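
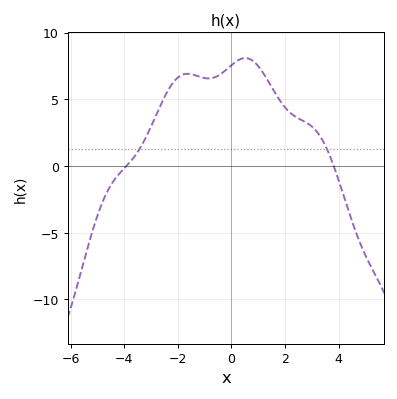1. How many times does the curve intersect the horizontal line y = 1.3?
2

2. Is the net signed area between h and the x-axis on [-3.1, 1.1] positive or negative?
positive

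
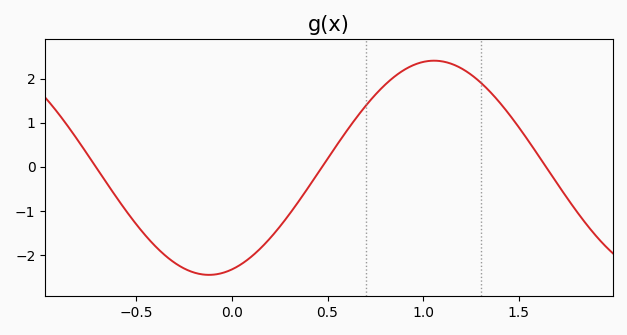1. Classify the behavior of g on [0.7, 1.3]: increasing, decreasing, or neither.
neither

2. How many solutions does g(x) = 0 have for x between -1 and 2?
3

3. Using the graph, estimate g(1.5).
0.898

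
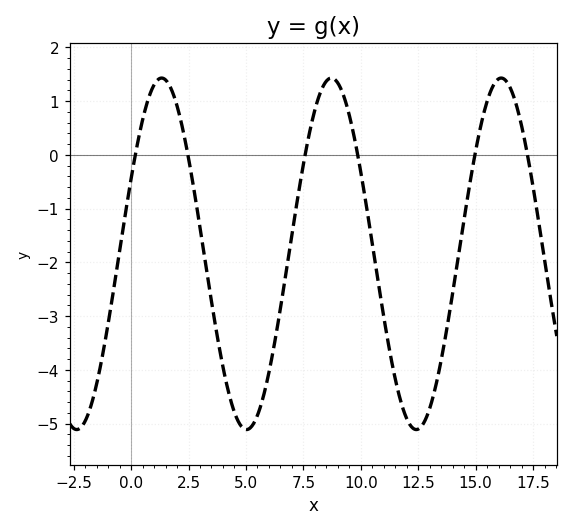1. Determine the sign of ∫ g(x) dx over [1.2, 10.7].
negative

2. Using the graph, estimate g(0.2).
0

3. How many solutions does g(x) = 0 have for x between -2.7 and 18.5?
6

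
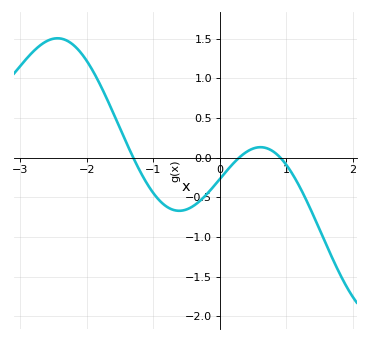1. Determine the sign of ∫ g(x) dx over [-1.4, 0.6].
negative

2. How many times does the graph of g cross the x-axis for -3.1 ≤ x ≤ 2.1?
3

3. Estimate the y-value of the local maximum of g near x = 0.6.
0.15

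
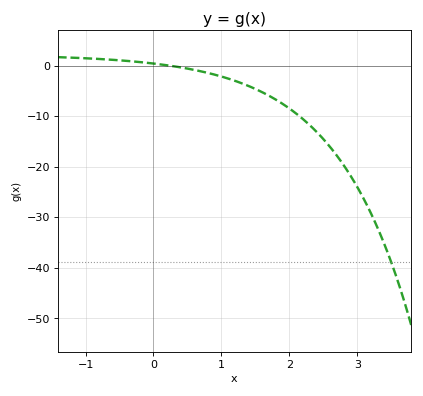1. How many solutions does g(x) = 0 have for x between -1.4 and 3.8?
1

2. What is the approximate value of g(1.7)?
-5.97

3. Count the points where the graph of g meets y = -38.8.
1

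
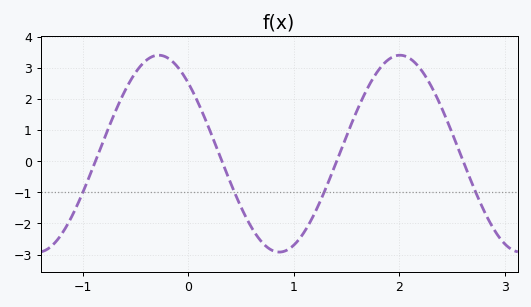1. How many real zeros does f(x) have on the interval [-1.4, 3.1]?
4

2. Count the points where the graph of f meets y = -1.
4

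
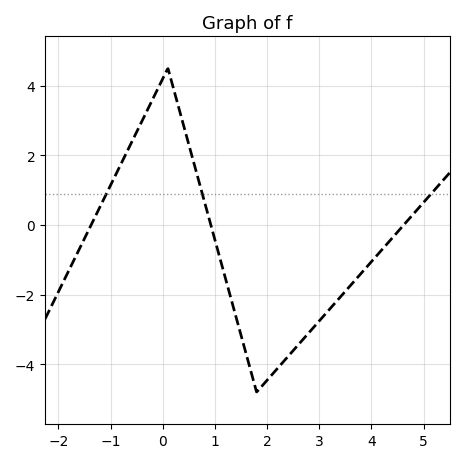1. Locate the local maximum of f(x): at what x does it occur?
0.1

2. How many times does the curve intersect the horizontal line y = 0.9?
3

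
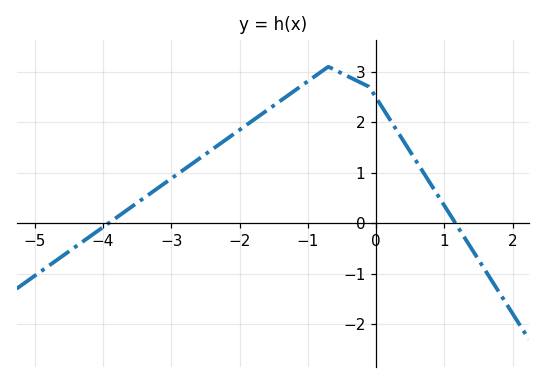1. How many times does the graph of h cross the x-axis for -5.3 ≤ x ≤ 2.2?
2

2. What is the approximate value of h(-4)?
-0.1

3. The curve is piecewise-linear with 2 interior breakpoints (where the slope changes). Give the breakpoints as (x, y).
(-0.7, 3.1); (-0.1, 2.7)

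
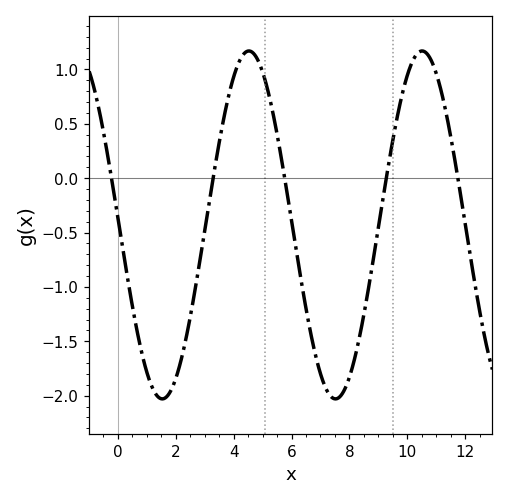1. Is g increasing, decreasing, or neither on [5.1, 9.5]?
neither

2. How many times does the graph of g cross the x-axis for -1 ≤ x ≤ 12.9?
5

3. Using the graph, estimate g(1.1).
-1.85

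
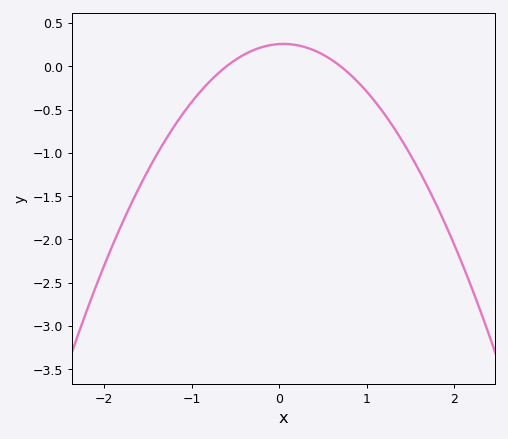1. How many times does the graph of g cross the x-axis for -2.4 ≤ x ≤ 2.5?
2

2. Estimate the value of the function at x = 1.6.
-1.21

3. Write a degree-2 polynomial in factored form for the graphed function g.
y = -0.61(x + 0.6)(x - 0.7)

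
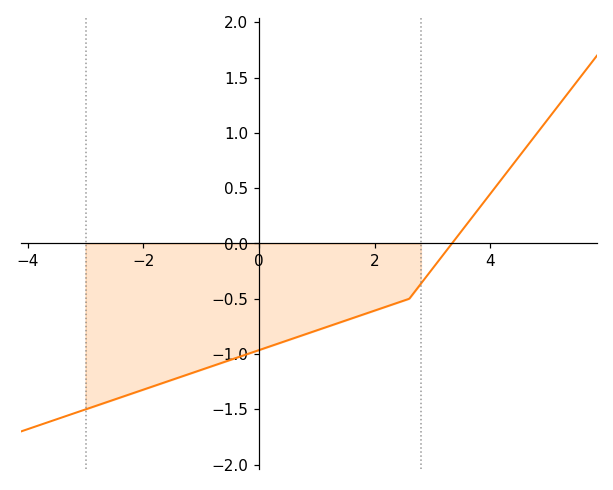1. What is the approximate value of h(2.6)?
-0.5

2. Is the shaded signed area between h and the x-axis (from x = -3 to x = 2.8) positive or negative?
negative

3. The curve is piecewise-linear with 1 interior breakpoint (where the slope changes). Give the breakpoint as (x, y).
(2.6, -0.5)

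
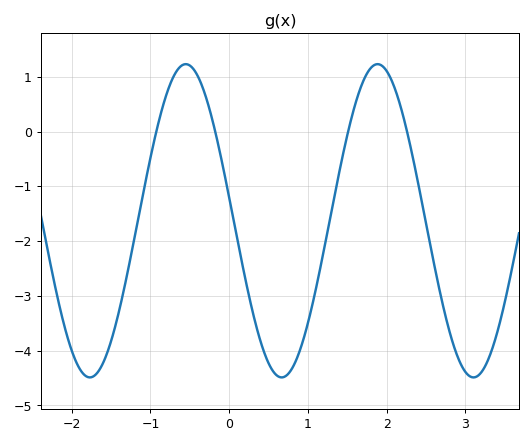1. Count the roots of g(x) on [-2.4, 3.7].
4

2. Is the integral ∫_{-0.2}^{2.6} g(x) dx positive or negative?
negative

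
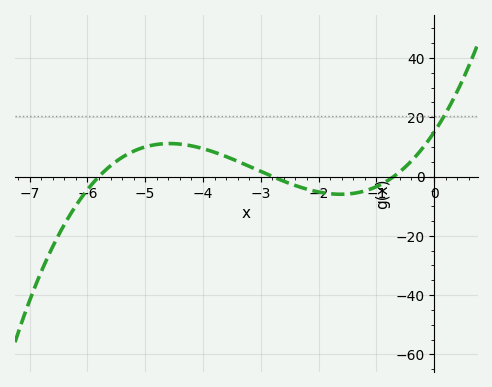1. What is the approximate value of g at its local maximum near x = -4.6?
11.1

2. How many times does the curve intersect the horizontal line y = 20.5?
1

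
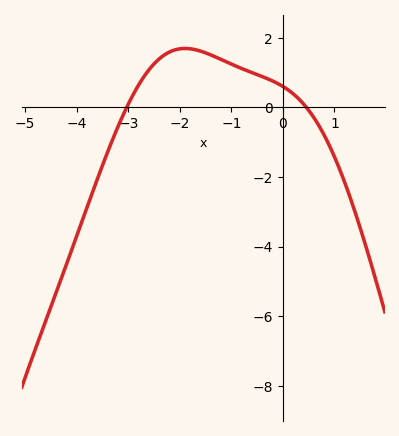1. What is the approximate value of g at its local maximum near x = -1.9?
1.69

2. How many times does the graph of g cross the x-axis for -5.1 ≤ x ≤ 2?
2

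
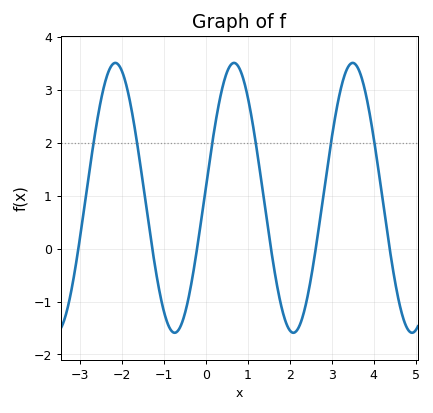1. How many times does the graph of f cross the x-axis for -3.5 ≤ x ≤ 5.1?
6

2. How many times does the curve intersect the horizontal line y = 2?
6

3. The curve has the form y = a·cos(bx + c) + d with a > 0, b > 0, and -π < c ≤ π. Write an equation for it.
y = 2.55cos(2.2x - 1.5) + 0.96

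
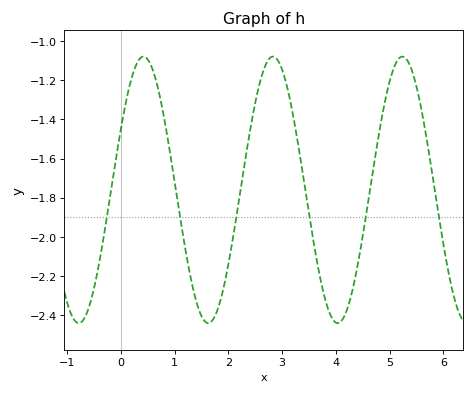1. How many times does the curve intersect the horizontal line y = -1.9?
6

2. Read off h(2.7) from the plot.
-1.12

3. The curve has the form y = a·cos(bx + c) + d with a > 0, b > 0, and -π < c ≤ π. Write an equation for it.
y = 0.68cos(2.61x - 1.1) - 1.76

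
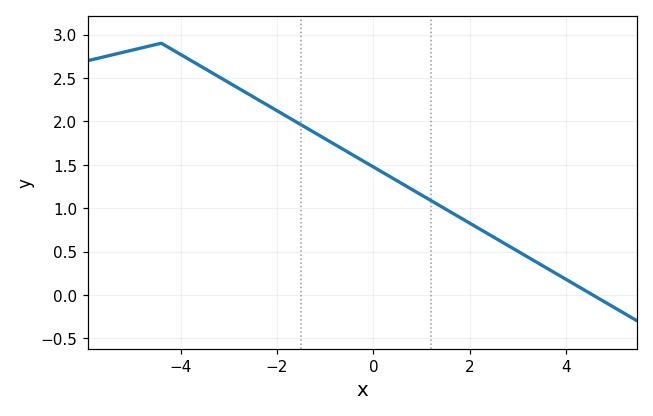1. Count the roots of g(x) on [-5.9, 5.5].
1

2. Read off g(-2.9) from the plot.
2.4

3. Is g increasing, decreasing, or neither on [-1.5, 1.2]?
decreasing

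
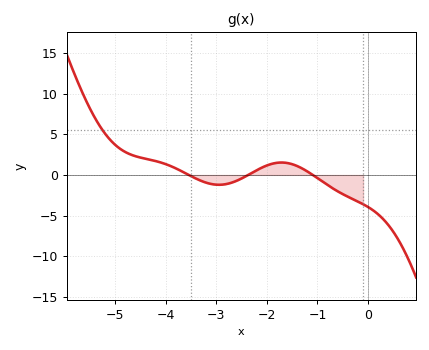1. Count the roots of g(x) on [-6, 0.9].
3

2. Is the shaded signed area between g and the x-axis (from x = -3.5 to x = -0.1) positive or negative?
negative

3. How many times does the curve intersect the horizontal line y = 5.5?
1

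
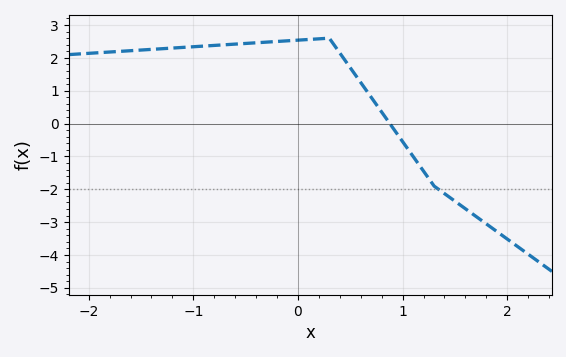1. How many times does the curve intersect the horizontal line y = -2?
1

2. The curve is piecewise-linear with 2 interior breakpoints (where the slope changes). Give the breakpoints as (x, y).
(0.3, 2.6); (1.3, -1.9)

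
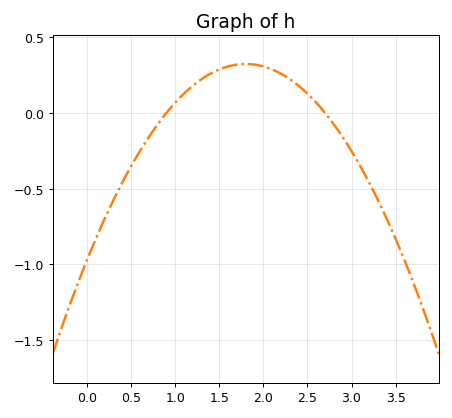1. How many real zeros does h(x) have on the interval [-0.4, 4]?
2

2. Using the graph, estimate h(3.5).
-0.832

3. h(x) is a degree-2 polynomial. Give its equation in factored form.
y = -0.4(x - 0.9)(x - 2.7)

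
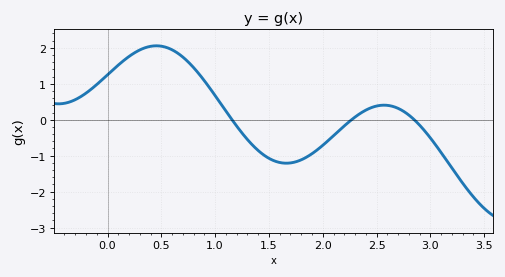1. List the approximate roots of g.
1.2, 2.3, 2.9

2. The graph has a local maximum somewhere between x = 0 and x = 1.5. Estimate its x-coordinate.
0.5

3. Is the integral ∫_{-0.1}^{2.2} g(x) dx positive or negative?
positive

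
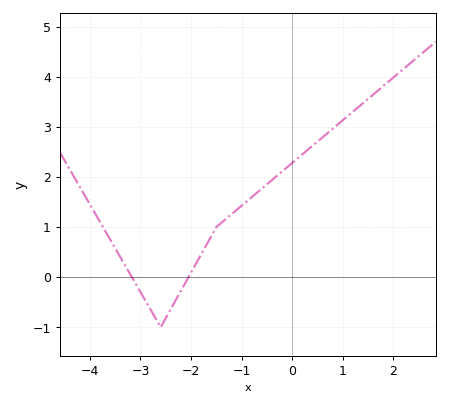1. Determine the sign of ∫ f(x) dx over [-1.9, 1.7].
positive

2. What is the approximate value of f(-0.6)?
1.77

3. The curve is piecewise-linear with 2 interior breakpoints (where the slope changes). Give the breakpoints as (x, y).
(-2.6, -1); (-1.5, 1)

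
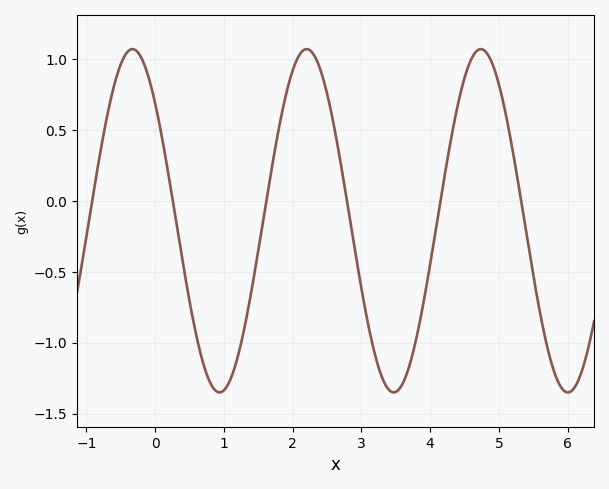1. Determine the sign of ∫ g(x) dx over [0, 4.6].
negative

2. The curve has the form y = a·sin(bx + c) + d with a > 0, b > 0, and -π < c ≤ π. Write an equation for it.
y = 1.21sin(2.48x + 2.39) - 0.14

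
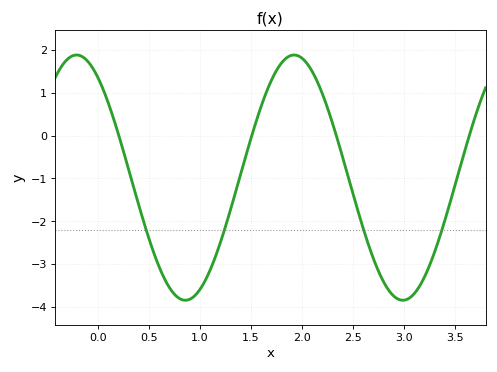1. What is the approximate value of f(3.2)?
-3.3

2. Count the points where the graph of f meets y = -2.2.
4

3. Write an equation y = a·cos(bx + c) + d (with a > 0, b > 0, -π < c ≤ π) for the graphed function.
y = 2.86cos(3x + 0.61) - 0.98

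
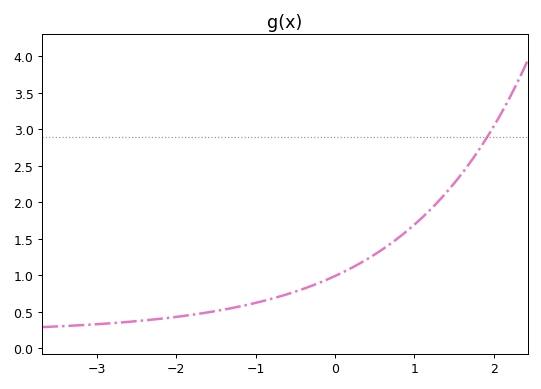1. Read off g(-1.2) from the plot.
0.55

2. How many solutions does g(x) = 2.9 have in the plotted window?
1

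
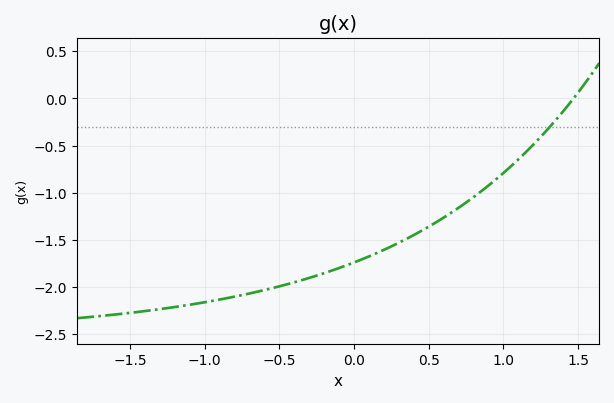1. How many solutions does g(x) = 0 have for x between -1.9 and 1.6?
1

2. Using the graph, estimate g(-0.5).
-1.99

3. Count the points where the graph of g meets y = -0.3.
1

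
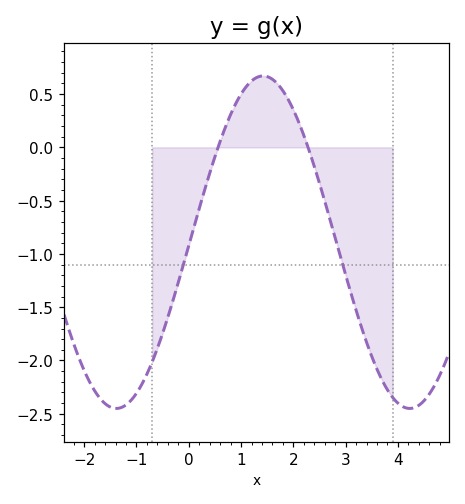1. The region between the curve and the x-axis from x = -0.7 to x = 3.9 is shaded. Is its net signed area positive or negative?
negative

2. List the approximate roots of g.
0.6, 2.3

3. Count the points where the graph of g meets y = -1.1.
2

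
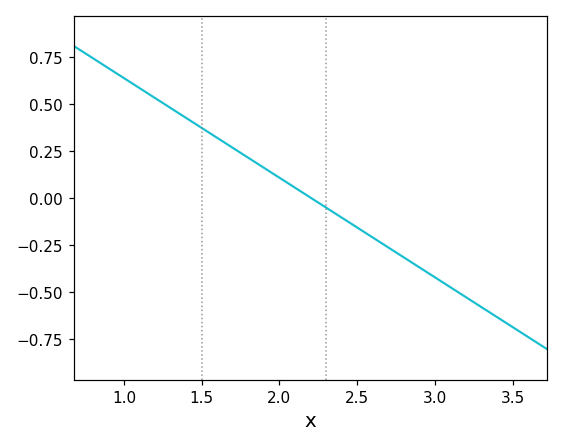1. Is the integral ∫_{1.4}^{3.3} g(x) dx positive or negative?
negative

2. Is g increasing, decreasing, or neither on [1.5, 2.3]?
decreasing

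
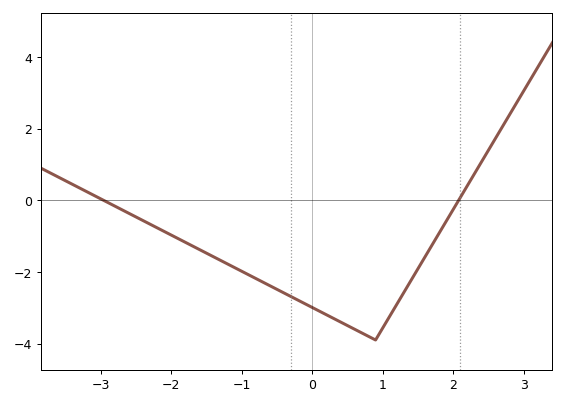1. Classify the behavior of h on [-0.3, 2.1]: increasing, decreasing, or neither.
neither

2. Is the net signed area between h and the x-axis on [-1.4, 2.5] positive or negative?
negative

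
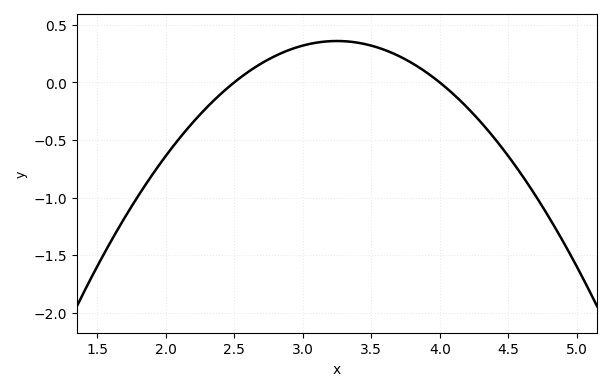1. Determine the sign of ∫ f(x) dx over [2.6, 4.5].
positive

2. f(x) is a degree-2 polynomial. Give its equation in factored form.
y = -0.64(x - 2.5)(x - 4)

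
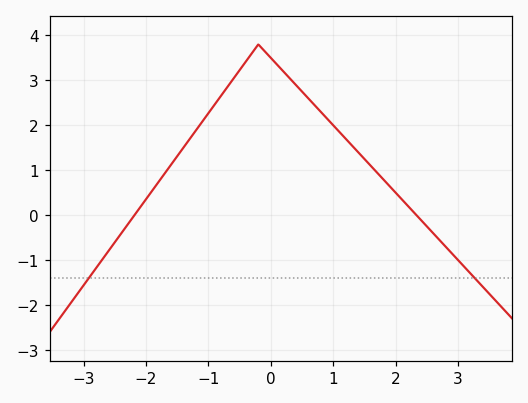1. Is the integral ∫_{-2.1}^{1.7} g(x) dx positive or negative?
positive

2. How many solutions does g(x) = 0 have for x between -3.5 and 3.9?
2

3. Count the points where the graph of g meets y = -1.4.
2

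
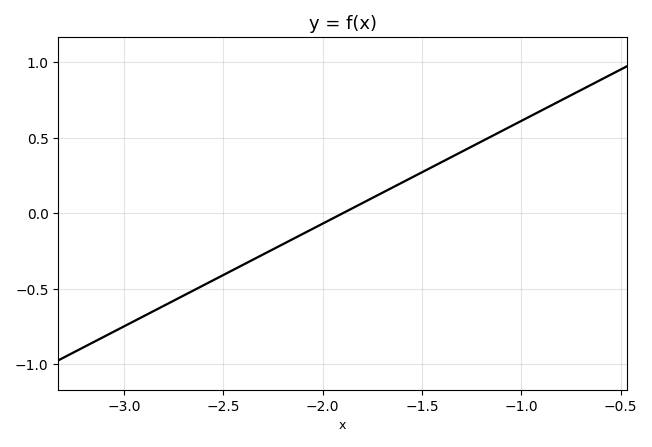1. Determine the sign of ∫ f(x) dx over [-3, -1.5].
negative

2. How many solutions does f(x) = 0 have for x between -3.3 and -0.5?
1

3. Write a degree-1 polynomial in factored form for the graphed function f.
y = 0.68(x + 1.9)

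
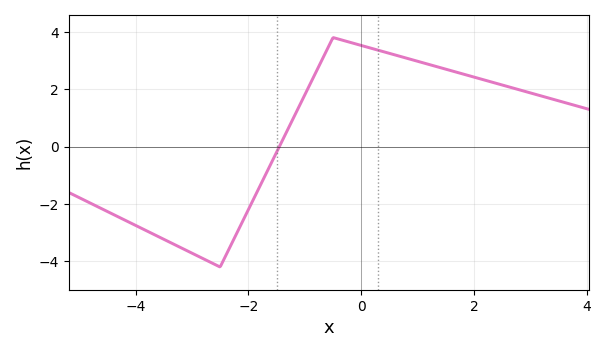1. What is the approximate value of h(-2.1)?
-2.6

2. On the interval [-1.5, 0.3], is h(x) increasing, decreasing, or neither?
neither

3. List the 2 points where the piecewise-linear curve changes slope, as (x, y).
(-2.5, -4.2); (-0.5, 3.8)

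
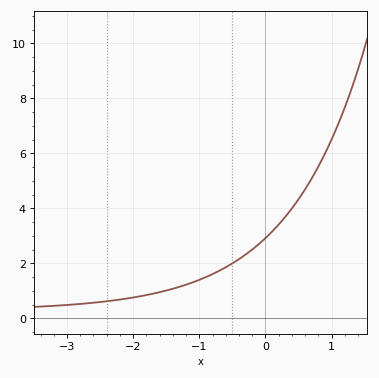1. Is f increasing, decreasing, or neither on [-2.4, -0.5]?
increasing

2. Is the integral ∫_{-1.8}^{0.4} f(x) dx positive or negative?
positive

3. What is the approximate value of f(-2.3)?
0.6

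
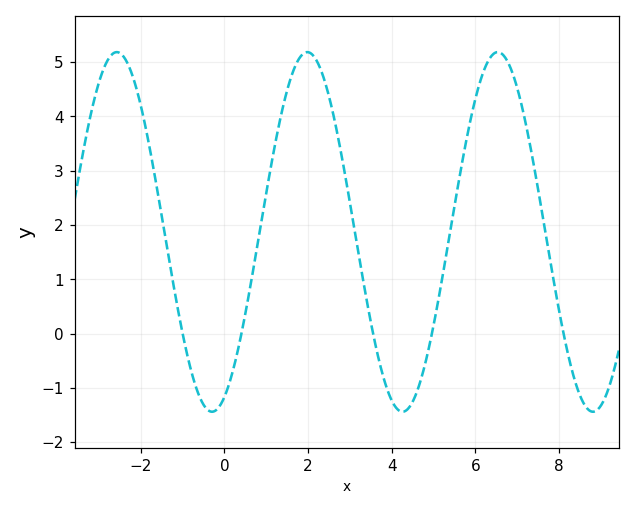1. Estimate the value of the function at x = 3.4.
0.6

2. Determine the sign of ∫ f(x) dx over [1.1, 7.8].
positive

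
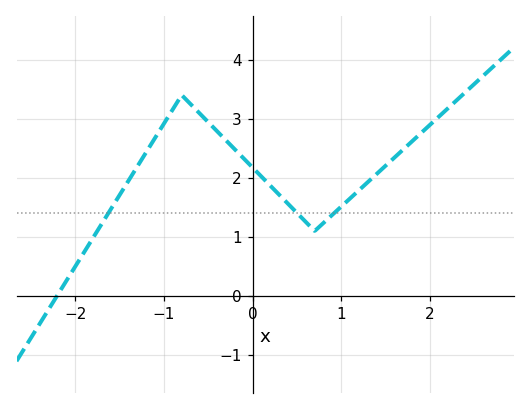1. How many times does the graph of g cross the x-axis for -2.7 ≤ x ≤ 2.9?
1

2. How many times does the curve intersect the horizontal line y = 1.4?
3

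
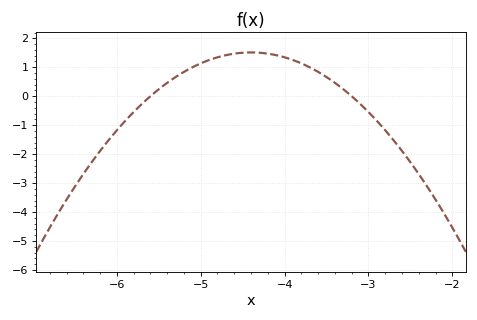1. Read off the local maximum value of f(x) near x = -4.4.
1.5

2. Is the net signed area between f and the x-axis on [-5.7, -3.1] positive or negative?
positive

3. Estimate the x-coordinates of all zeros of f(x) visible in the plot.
-5.6, -3.2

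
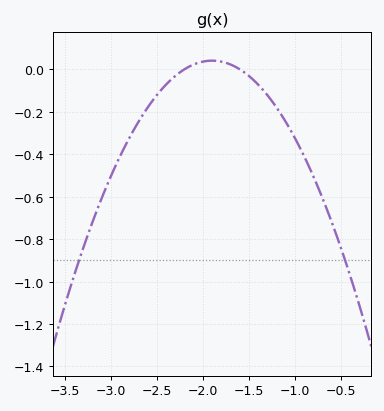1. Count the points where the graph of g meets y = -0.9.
2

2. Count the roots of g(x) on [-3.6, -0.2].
2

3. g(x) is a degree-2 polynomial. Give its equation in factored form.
y = -0.45(x + 2.2)(x + 1.6)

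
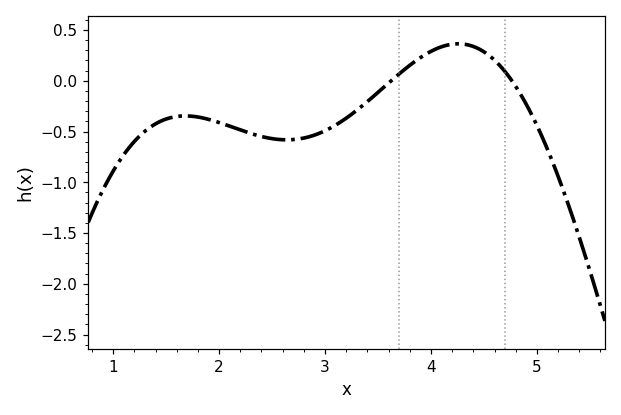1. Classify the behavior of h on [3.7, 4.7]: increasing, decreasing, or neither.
neither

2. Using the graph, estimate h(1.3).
-0.5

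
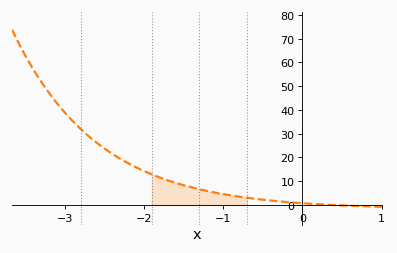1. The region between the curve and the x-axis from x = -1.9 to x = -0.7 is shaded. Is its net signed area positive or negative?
positive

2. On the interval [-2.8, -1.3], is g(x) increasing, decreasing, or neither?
decreasing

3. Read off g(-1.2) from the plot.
5.79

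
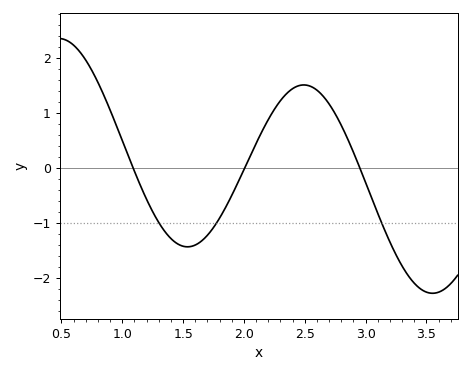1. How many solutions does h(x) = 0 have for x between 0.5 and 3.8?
3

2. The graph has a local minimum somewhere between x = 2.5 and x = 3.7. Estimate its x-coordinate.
3.55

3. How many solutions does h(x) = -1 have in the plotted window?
3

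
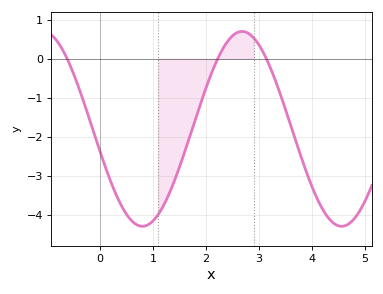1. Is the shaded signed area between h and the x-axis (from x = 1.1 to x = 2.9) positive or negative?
negative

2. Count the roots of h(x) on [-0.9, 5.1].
3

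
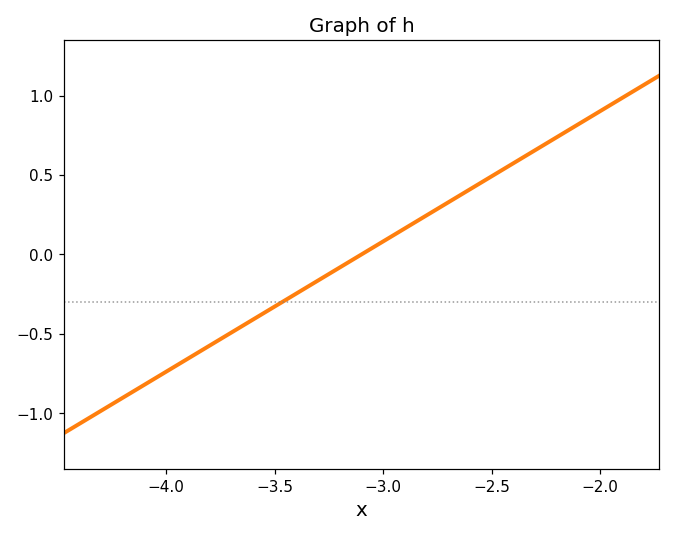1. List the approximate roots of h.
-3.1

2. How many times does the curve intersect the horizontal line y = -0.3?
1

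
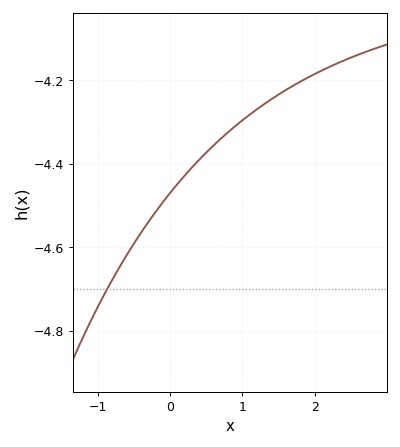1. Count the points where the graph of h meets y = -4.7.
1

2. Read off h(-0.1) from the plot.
-4.49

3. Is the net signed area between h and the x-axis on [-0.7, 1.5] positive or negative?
negative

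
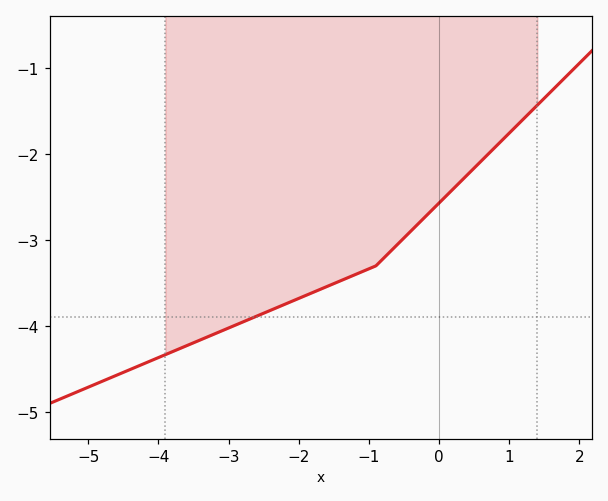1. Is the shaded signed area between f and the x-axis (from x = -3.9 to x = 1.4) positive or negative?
negative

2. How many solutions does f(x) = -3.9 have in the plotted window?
1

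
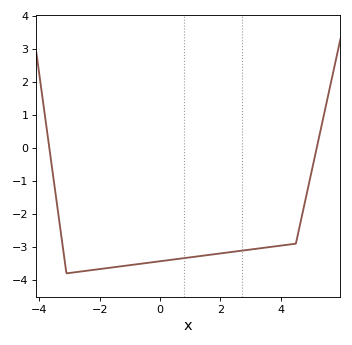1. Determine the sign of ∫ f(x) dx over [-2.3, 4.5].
negative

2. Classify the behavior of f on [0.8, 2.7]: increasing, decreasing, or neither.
increasing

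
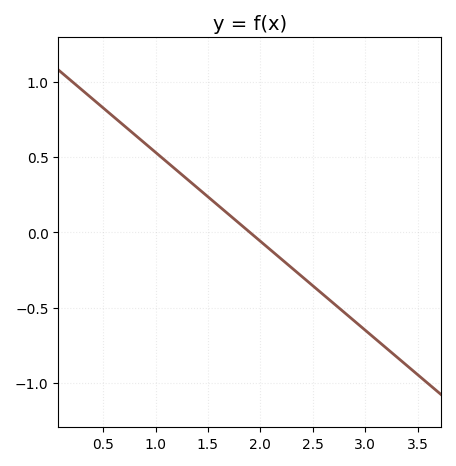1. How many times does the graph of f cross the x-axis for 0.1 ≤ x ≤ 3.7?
1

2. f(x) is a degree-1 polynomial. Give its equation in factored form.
y = -0.59(x - 1.9)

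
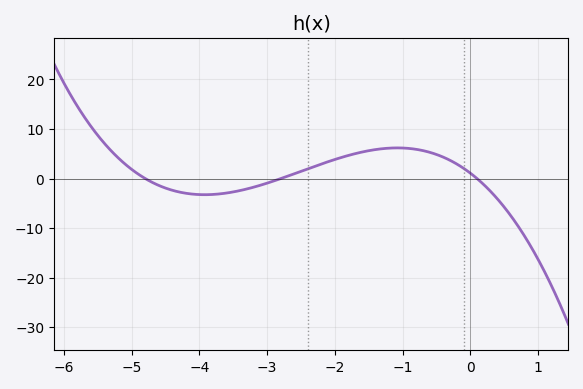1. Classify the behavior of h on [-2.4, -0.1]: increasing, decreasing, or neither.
neither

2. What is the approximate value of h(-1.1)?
6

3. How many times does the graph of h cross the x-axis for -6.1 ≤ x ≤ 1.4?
3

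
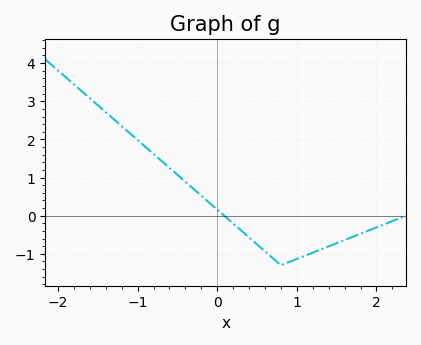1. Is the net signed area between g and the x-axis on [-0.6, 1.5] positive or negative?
negative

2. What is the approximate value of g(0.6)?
-0.9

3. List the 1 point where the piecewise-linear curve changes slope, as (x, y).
(0.8, -1.3)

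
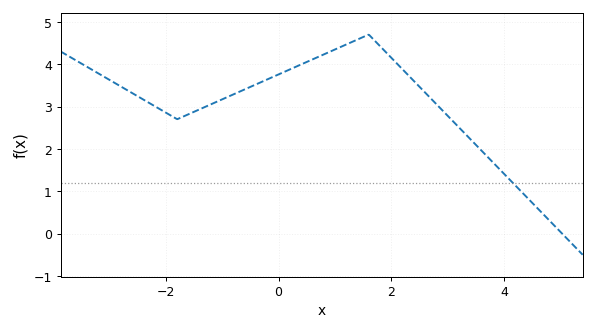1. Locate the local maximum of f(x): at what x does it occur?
1.6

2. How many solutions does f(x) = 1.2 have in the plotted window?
1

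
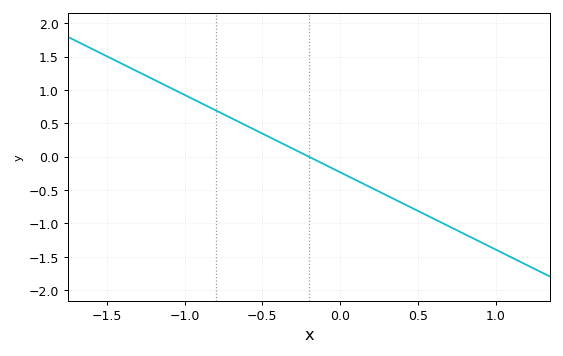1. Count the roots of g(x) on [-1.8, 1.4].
1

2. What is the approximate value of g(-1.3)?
1.28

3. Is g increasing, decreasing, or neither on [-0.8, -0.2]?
decreasing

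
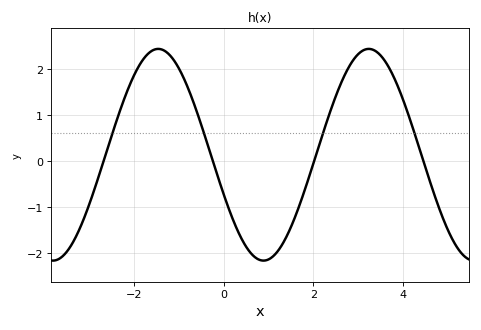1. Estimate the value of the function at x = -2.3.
1.1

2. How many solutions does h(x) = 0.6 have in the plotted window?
4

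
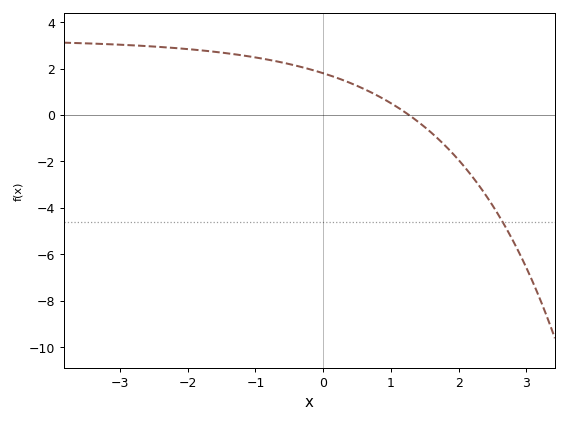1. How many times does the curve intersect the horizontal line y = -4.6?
1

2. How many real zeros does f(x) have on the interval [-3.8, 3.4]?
1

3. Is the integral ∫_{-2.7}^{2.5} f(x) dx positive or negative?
positive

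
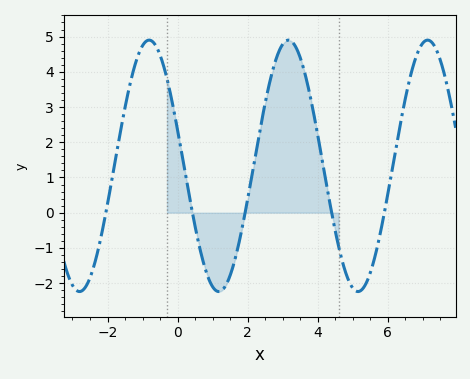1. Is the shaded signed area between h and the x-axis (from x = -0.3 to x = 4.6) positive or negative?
positive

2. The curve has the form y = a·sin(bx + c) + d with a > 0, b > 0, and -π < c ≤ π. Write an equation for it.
y = 3.57sin(1.58x + 2.85) + 1.33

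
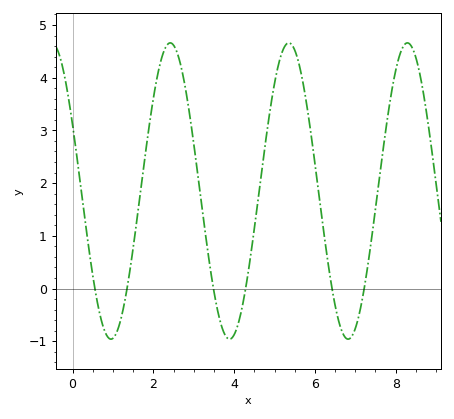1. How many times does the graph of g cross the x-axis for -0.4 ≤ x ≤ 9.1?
6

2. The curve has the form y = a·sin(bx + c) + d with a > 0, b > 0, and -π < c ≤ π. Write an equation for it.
y = 2.81sin(2.14x + 2.68) + 1.85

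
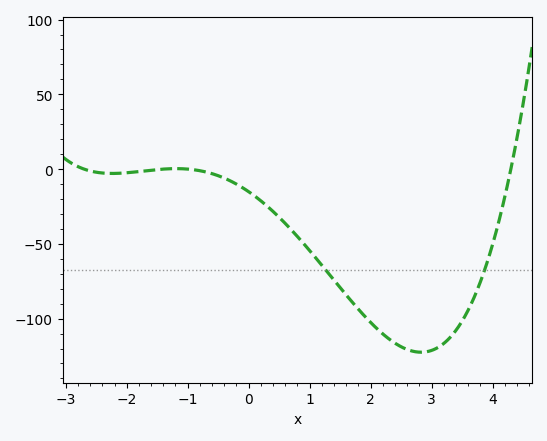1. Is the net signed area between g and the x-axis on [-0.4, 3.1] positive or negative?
negative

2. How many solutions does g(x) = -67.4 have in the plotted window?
2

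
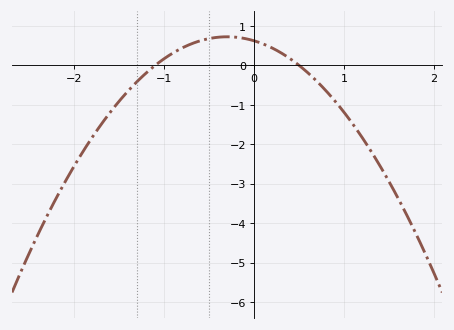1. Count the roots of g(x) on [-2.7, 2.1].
2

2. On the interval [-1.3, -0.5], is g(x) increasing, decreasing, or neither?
increasing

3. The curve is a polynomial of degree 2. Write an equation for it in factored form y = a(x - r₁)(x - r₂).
y = -1.13(x + 1.1)(x - 0.5)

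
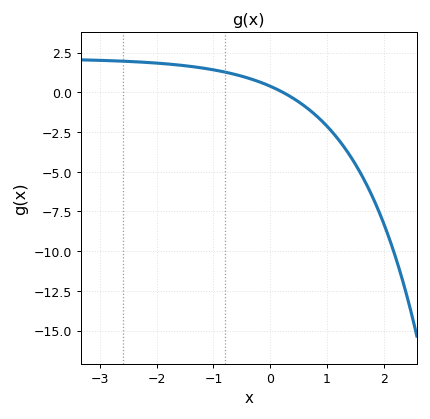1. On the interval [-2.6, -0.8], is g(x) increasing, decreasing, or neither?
decreasing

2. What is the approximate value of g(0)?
0.39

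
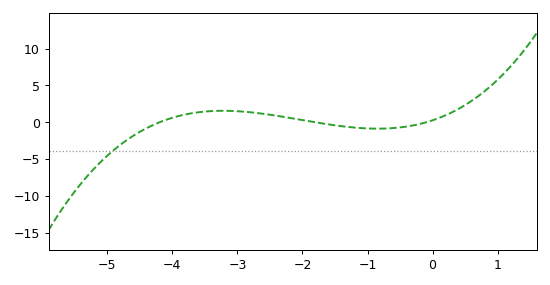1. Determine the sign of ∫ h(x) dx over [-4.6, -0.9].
positive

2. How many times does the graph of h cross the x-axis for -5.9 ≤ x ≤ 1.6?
3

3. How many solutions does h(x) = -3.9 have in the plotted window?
1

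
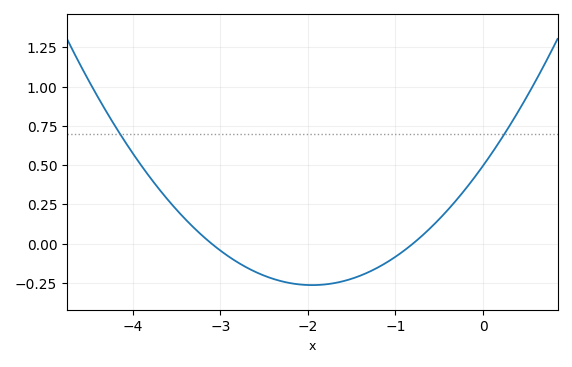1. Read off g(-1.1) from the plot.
-0.12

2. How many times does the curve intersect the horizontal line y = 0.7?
2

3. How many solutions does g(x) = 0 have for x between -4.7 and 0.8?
2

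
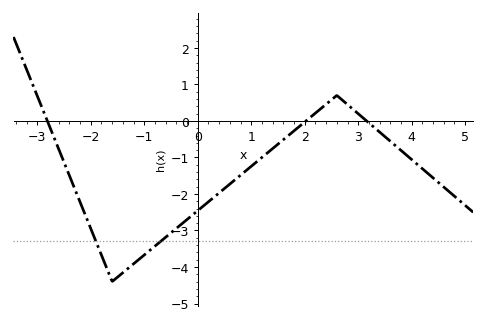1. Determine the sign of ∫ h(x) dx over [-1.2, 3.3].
negative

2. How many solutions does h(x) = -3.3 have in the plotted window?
2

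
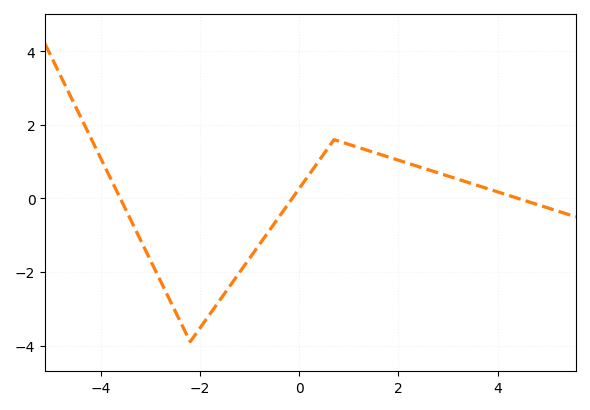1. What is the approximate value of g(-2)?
-3.6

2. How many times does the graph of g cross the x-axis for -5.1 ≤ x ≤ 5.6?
3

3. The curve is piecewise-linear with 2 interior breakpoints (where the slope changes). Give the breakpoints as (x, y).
(-2.2, -3.9); (0.7, 1.6)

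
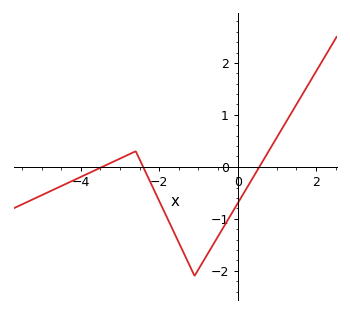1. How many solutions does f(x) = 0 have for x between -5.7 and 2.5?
3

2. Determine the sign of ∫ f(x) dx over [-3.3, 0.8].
negative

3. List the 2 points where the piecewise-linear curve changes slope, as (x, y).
(-2.6, 0.3); (-1.1, -2.1)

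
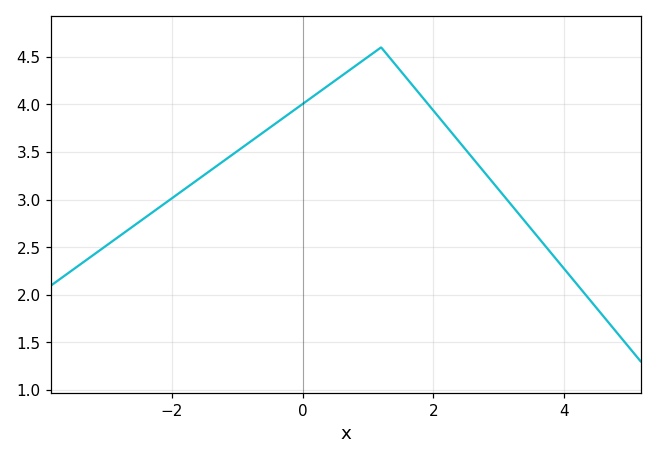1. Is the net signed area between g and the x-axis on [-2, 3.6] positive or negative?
positive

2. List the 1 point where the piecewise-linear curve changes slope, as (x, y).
(1.2, 4.6)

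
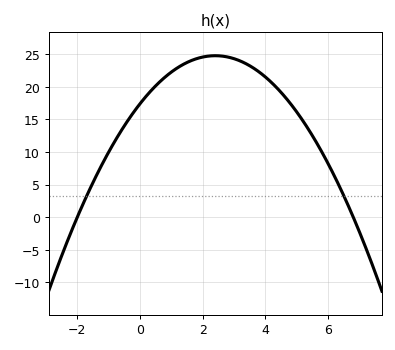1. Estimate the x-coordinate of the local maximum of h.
2.4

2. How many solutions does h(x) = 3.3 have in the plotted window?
2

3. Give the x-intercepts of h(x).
-2, 6.8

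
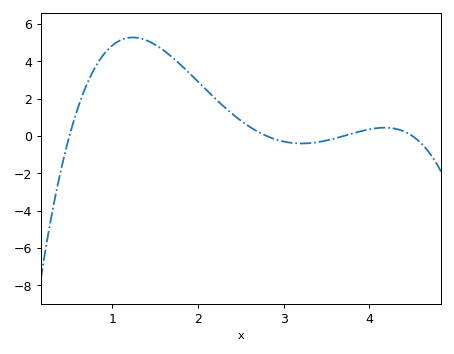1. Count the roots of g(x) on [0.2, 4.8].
4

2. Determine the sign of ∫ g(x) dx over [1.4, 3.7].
positive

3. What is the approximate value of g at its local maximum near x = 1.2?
5.2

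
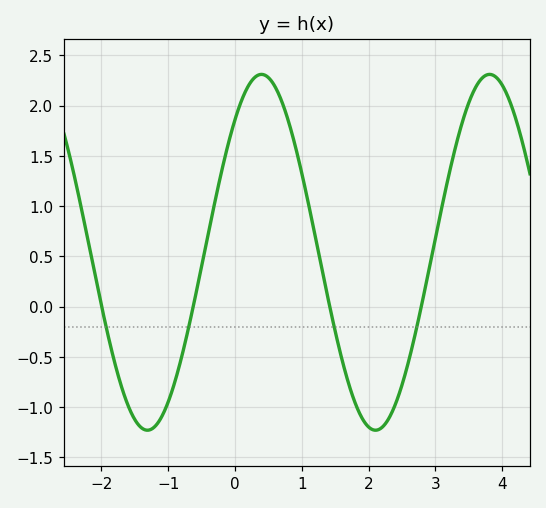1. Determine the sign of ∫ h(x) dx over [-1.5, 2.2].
positive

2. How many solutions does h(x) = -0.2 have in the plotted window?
4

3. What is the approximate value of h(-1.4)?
-1.2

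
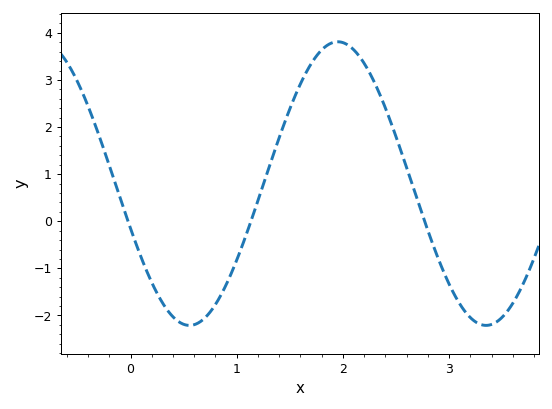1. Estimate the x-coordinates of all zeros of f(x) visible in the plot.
-0.023, 1.13, 2.77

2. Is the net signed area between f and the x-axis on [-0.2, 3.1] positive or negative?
positive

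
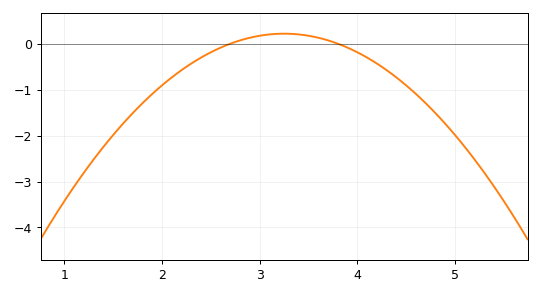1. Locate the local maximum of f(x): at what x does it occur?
3.25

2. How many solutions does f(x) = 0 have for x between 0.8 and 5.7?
2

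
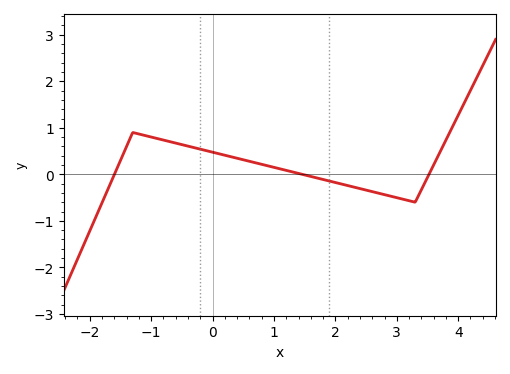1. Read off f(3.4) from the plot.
-0.3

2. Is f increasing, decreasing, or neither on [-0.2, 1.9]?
decreasing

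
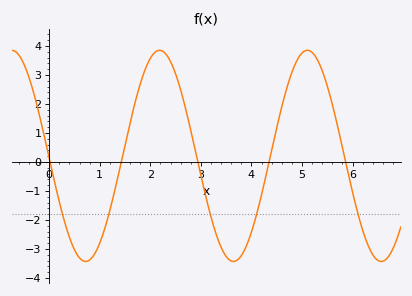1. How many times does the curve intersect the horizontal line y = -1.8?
5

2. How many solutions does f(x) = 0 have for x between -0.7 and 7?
5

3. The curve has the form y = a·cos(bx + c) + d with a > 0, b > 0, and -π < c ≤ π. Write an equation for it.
y = 3.64cos(2.15x + 1.59) + 0.21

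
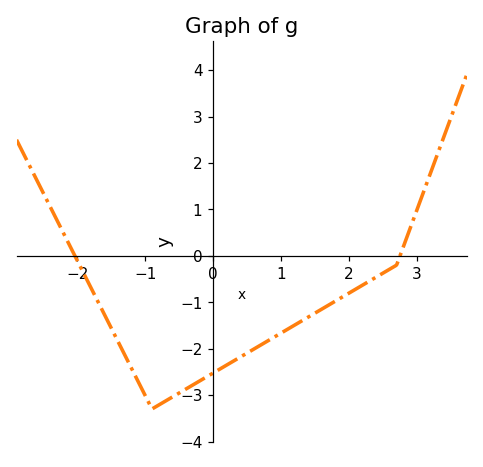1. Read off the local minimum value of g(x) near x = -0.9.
-3.3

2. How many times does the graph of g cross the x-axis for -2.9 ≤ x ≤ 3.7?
2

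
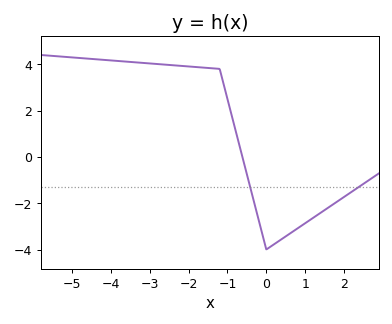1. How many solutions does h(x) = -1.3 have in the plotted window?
2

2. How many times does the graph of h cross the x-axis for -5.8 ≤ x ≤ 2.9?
1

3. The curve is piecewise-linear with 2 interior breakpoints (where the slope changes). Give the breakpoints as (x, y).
(-1.2, 3.8); (0, -4)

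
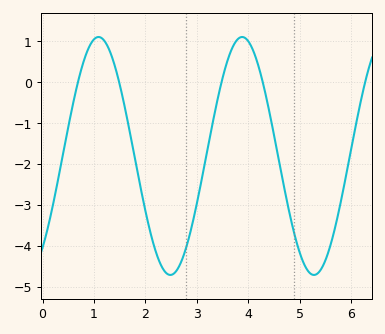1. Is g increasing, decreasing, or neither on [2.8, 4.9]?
neither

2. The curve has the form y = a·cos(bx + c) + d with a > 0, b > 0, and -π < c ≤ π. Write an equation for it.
y = 2.91cos(2.2x - 2.5) - 1.8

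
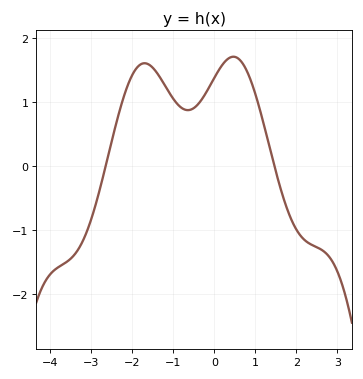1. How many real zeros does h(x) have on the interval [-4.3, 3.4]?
2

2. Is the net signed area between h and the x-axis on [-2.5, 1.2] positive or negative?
positive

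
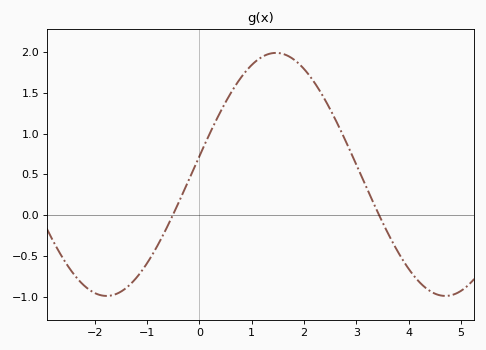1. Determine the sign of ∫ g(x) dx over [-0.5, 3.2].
positive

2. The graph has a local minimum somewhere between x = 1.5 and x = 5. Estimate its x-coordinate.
4.7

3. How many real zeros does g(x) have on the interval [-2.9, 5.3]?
2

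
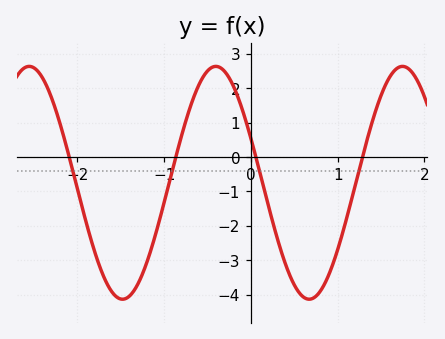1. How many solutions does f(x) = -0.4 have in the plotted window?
4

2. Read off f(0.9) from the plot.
-3.41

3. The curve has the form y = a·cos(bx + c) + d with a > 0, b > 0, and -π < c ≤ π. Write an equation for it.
y = 3.38cos(2.92x + 1.18) - 0.75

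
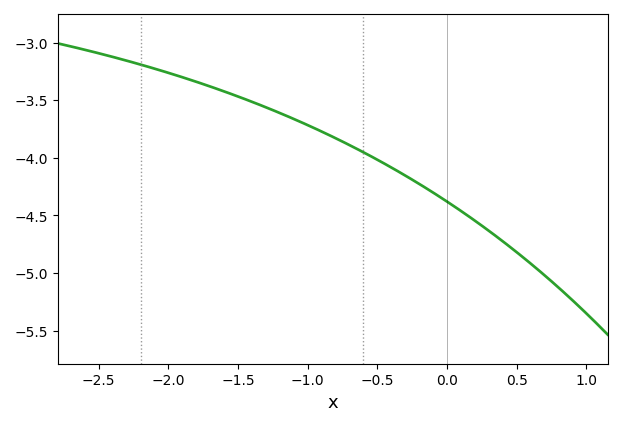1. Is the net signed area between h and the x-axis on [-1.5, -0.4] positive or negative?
negative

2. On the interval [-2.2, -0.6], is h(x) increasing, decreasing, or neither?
decreasing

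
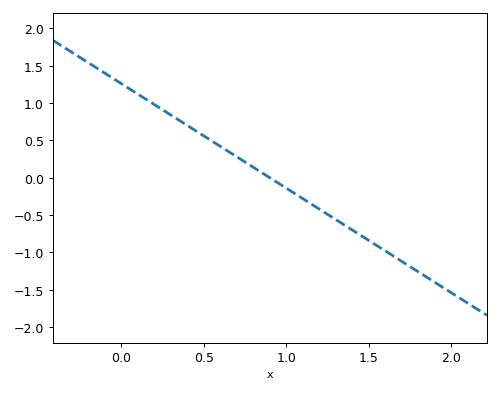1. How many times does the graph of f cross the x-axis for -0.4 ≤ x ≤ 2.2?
1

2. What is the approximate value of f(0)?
1.26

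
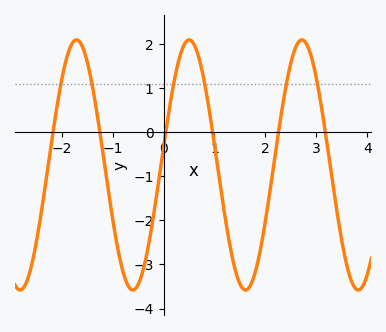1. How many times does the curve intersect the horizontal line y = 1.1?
6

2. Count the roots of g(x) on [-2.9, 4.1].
6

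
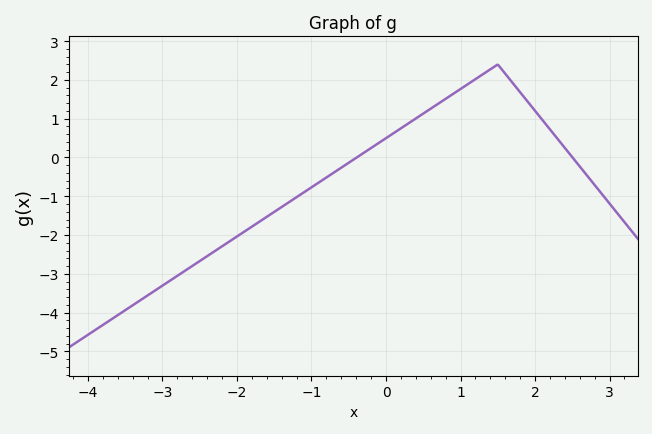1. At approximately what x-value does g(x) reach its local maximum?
1.5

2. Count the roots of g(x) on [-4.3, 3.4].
2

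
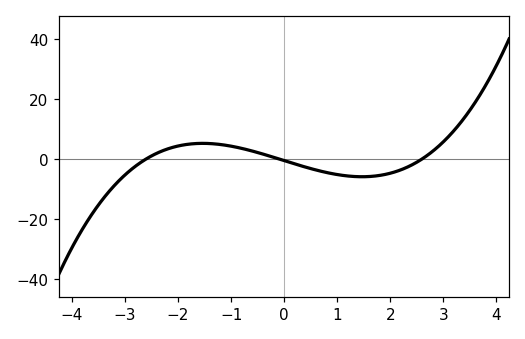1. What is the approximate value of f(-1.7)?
5.08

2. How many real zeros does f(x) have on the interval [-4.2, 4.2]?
3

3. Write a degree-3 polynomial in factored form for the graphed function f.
y = 0.82(x + 2.6)(x + 0.1)(x - 2.6)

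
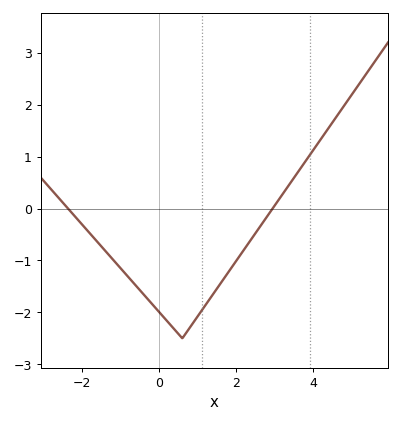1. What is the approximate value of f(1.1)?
-1.97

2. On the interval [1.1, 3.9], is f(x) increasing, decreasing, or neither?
increasing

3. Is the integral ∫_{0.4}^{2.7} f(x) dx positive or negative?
negative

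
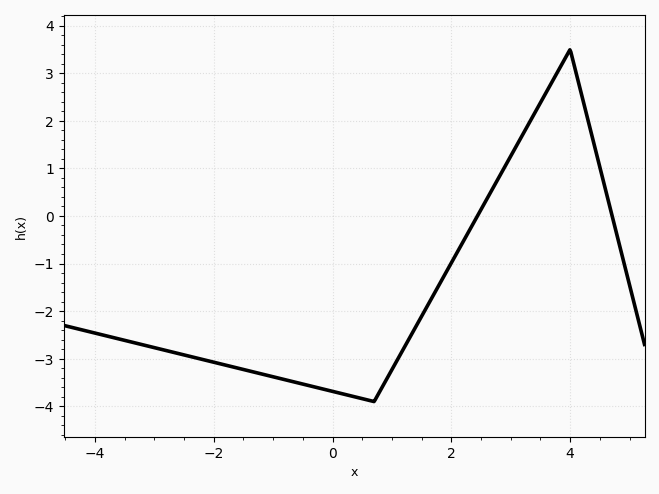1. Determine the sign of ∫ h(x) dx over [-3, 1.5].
negative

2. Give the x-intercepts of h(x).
2.44, 4.71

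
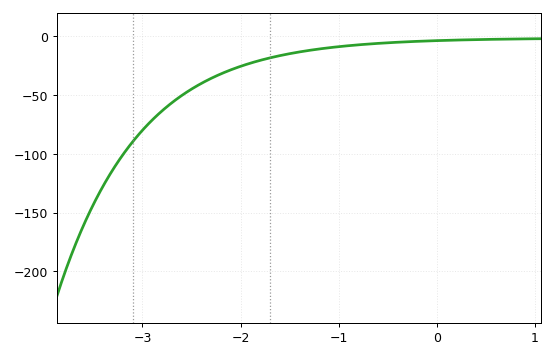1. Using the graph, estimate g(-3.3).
-113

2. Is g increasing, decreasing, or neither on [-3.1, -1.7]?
increasing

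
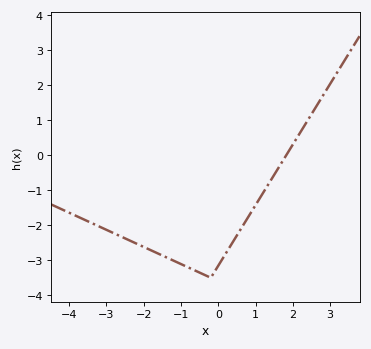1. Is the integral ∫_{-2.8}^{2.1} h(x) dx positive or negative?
negative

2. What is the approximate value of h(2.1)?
0.48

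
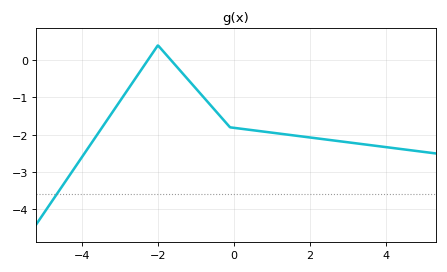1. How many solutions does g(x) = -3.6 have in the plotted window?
1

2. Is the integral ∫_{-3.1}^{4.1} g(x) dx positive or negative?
negative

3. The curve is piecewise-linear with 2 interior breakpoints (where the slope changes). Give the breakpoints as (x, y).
(-2, 0.4); (-0.1, -1.8)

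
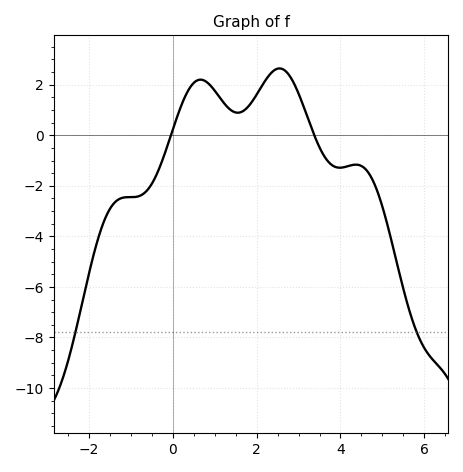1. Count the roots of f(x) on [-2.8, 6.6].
2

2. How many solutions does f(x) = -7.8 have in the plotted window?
2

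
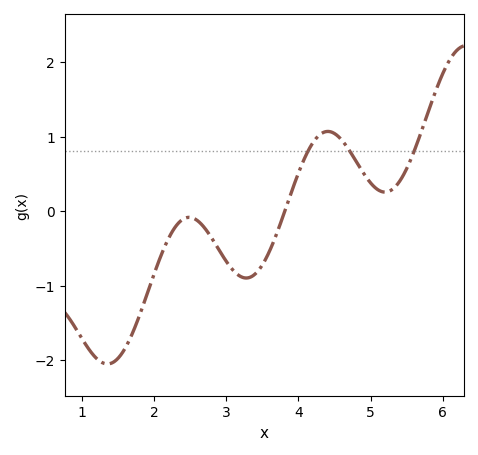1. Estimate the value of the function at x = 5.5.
0.6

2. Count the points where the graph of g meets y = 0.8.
3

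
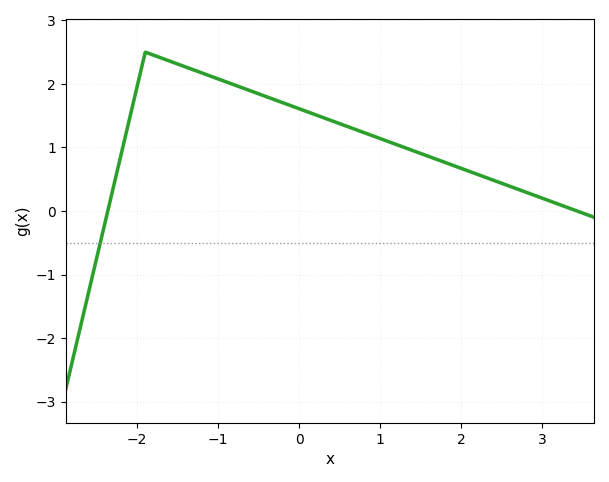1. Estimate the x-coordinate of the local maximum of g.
-1.9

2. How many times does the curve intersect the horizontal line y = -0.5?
1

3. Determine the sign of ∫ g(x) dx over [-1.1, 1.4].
positive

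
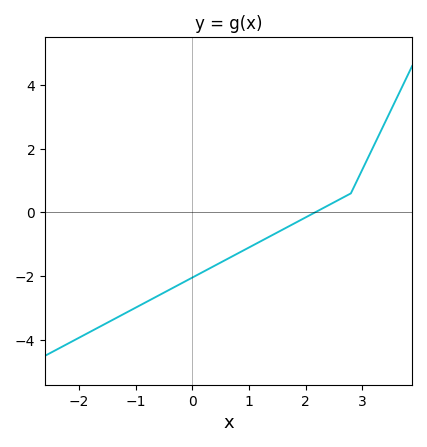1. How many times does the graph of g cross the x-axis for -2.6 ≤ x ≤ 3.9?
1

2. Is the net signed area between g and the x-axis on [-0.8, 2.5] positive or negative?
negative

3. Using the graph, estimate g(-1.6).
-3.55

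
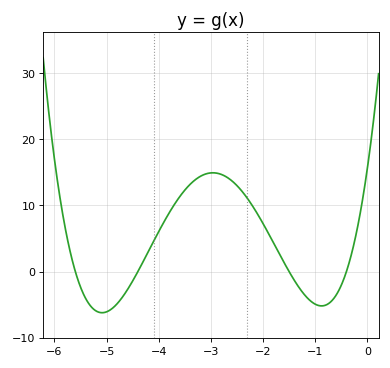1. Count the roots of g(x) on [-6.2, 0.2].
4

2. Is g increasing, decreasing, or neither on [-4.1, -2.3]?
neither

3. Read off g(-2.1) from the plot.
9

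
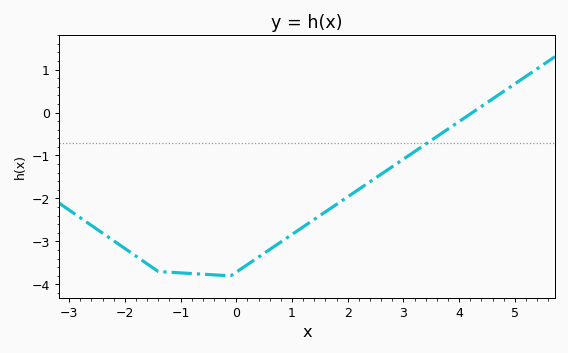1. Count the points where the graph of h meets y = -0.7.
1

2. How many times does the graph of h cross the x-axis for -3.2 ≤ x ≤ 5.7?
1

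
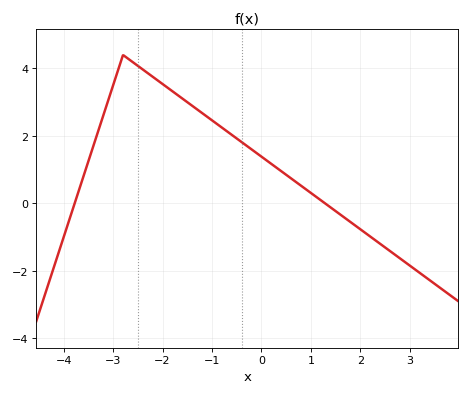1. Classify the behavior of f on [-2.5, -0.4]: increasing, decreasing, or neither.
decreasing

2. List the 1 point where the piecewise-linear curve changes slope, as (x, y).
(-2.8, 4.4)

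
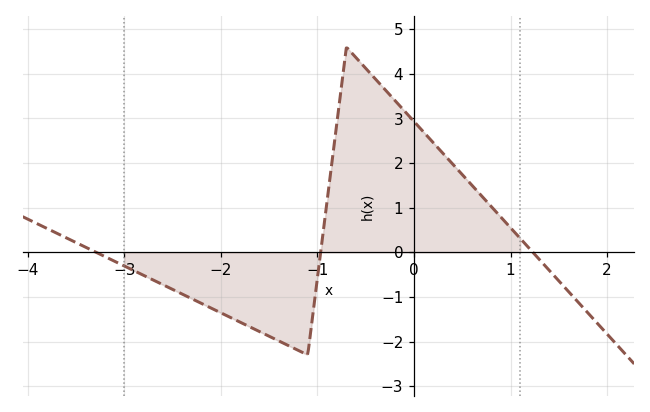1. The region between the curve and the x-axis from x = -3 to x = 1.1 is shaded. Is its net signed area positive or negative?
positive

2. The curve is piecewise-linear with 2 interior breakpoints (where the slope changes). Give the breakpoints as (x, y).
(-1.1, -2.3); (-0.7, 4.6)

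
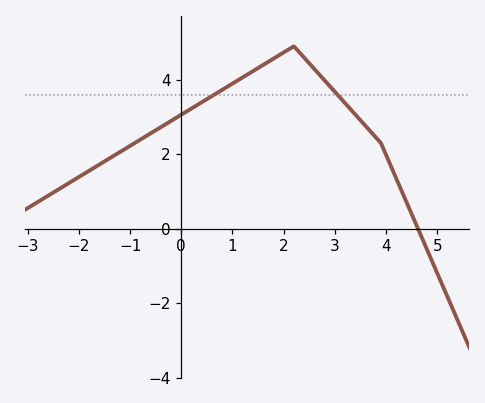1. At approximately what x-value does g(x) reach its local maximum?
2.2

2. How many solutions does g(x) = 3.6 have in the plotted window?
2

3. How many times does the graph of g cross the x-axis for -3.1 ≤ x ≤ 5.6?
1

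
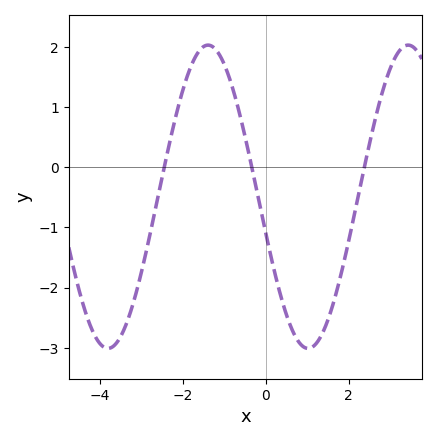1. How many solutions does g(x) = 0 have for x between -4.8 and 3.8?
3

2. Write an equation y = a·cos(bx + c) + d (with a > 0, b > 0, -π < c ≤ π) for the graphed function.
y = 2.52cos(1.3x + 1.81) - 0.49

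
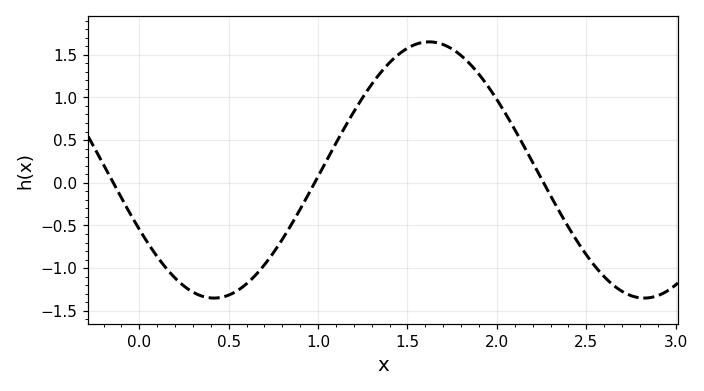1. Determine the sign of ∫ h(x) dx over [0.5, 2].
positive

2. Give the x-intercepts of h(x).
-0.15, 1, 2.25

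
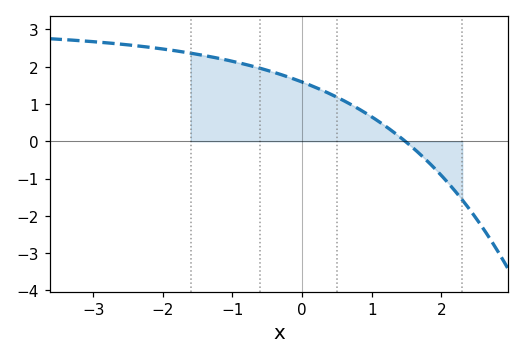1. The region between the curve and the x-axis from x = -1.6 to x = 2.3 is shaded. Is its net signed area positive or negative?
positive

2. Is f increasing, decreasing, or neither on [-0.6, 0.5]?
decreasing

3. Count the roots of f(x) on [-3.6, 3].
1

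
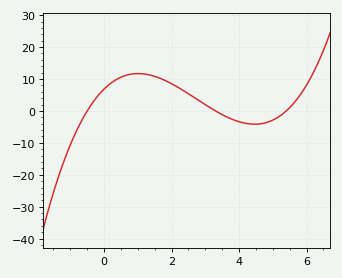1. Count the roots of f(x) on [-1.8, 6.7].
3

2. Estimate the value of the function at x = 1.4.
11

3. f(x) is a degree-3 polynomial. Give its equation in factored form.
y = 0.77(x + 0.5)(x - 3.3)(x - 5.4)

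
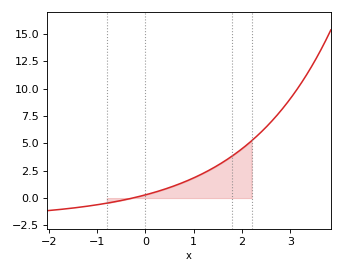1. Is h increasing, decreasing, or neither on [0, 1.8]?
increasing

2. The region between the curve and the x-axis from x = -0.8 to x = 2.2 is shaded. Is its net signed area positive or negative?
positive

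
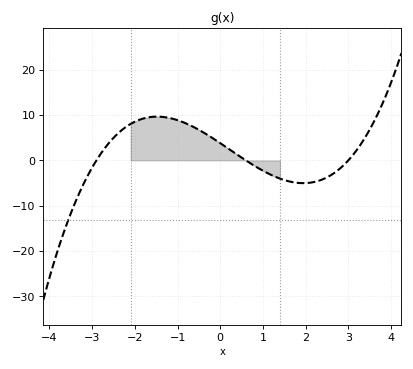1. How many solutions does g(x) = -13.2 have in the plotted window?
1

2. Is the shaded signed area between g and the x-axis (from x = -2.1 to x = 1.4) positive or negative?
positive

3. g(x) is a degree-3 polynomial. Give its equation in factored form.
y = 0.73(x + 2.9)(x - 0.6)(x - 3)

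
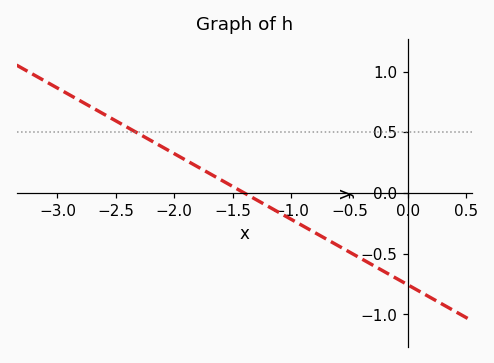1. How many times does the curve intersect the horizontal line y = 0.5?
1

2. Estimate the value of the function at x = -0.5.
-0.5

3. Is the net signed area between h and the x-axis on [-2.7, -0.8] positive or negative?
positive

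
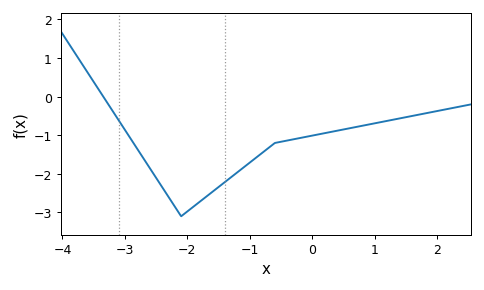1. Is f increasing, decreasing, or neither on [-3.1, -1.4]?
neither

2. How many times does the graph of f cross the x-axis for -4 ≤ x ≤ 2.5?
1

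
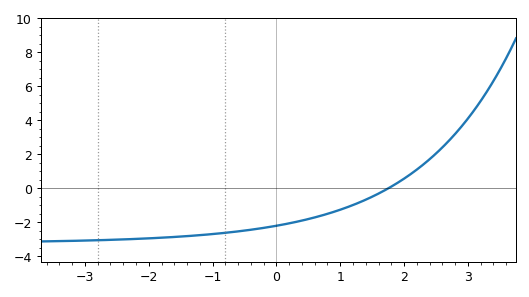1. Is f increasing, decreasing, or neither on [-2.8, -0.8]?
increasing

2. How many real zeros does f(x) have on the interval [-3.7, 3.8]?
1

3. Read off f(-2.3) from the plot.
-3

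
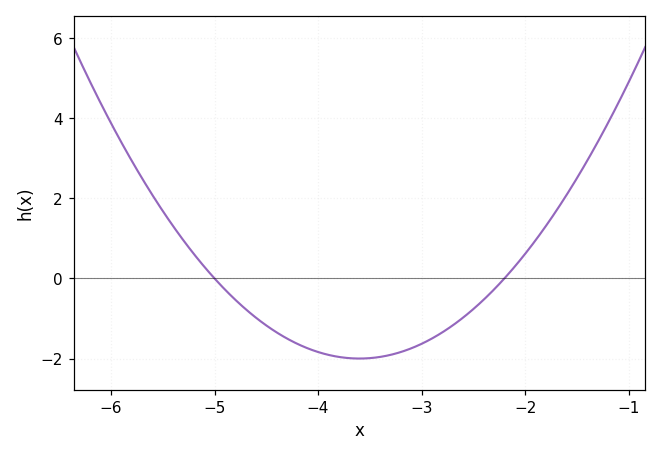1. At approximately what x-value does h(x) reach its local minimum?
-3.6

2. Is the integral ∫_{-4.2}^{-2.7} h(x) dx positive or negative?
negative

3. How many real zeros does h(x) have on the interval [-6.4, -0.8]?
2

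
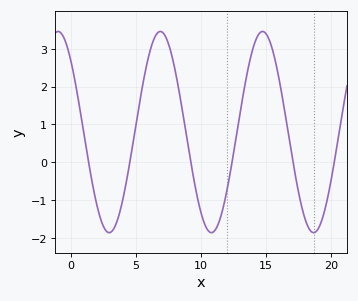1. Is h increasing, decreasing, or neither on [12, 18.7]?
neither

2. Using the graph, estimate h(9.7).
-0.9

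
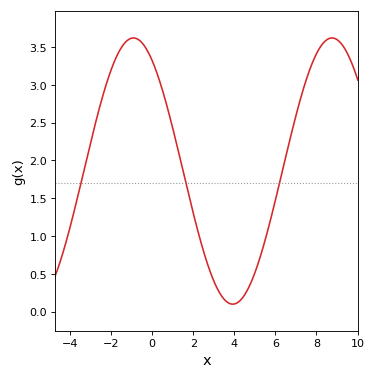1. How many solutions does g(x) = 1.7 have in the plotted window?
3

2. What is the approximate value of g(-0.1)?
3.4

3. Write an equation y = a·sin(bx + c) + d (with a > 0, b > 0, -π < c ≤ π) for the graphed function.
y = 1.76sin(0.65x + 2.2) + 1.86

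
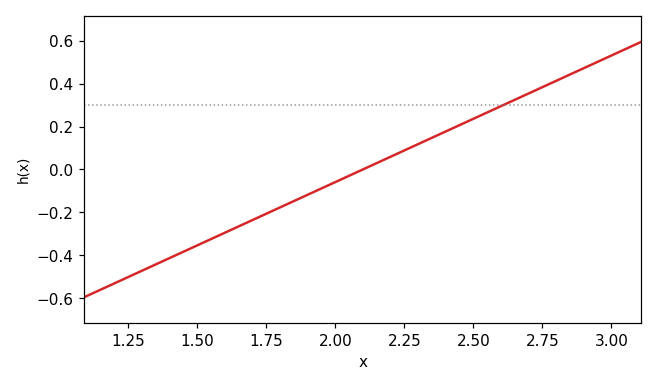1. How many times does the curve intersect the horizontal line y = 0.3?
1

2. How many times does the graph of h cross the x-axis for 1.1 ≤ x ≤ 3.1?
1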